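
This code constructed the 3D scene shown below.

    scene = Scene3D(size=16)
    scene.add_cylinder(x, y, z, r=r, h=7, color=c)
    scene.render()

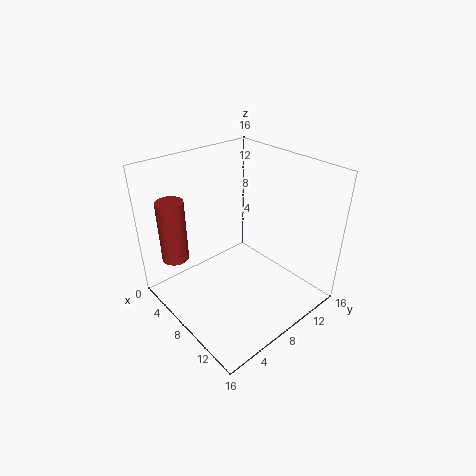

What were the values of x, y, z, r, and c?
x = 3.5; y = 2.5; z = 5.5; r = 1.5; c = 'brown'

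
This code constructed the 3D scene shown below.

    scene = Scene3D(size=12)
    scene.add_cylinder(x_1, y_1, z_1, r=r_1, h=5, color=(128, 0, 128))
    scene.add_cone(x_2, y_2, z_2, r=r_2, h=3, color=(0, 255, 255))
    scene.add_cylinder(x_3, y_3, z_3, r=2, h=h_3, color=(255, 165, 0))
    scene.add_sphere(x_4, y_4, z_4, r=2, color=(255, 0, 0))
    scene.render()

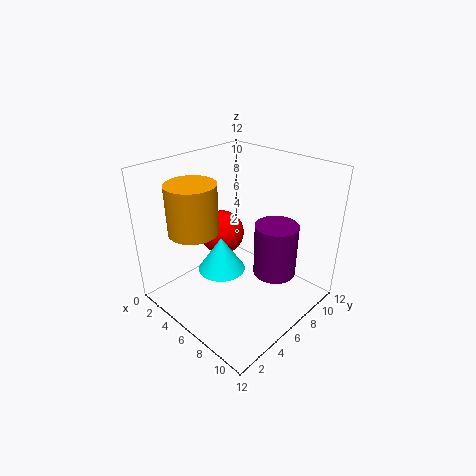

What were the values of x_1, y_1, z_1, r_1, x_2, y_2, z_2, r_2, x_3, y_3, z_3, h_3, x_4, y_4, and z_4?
x_1 = 7; y_1 = 10; z_1 = 1; r_1 = 2; x_2 = 5; y_2 = 5; z_2 = 3; r_2 = 2; x_3 = 4; y_3 = 3; z_3 = 7; h_3 = 4; x_4 = 3; y_4 = 7; z_4 = 5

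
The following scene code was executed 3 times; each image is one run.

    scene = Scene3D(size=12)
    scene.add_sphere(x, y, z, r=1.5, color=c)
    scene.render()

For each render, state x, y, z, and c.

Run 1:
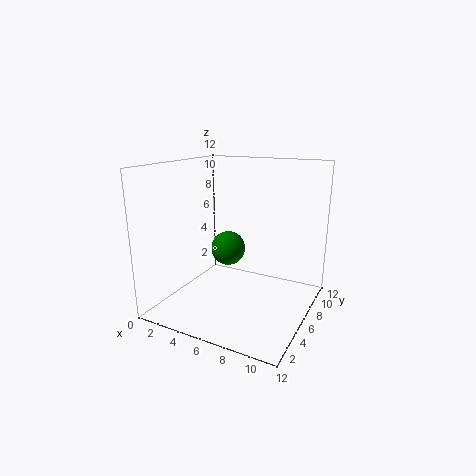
x = 4.5, y = 7, z = 4.5, c = 'green'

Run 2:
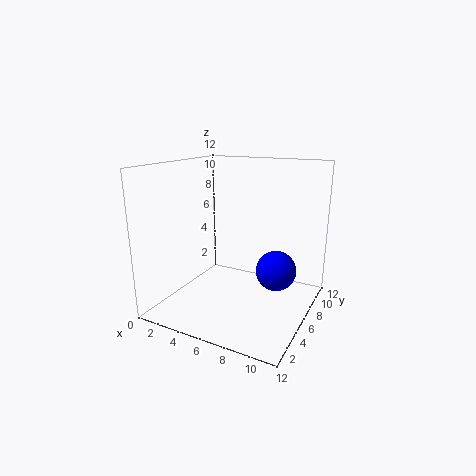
x = 10, y = 4.5, z = 4.5, c = 'blue'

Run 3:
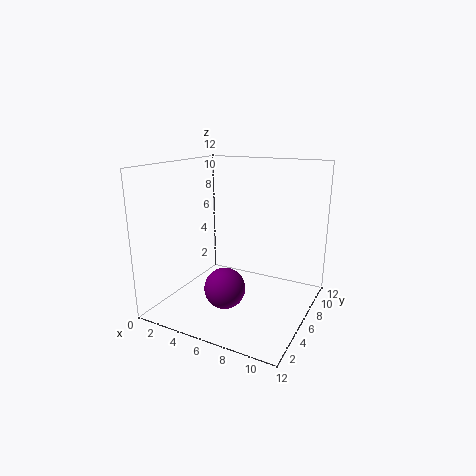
x = 7, y = 2, z = 3.5, c = 'purple'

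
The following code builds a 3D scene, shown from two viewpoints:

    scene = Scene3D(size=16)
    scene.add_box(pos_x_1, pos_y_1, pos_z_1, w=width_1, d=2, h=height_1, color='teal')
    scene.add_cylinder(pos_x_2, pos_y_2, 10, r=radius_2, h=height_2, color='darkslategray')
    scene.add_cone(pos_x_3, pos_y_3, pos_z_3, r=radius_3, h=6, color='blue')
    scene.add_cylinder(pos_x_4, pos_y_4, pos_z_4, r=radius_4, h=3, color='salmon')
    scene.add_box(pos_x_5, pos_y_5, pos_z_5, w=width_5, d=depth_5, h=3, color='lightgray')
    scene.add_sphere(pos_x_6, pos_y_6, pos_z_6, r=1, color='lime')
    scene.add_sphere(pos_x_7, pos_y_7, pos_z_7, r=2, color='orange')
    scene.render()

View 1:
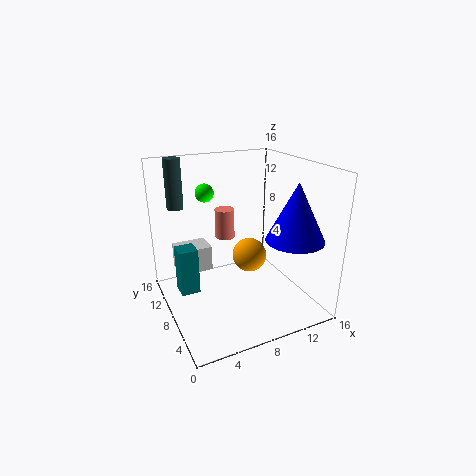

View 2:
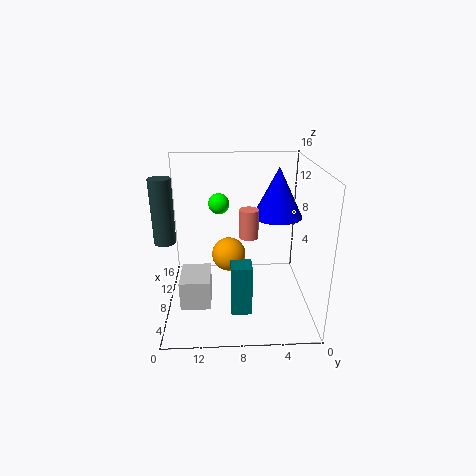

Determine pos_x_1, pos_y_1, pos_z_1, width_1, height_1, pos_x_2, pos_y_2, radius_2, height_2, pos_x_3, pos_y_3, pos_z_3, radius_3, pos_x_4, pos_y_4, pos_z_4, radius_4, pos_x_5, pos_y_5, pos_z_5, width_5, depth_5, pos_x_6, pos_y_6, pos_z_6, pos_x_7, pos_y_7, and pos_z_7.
pos_x_1 = 1, pos_y_1 = 7, pos_z_1 = 3, width_1 = 2, height_1 = 5, pos_x_2 = 3, pos_y_2 = 15, radius_2 = 1, height_2 = 6, pos_x_3 = 12, pos_y_3 = 3, pos_z_3 = 9, radius_3 = 3, pos_x_4 = 6, pos_y_4 = 7, pos_z_4 = 9, radius_4 = 1, pos_x_5 = 2, pos_y_5 = 11, pos_z_5 = 3, width_5 = 4, depth_5 = 3, pos_x_6 = 5, pos_y_6 = 10, pos_z_6 = 13, pos_x_7 = 10, pos_y_7 = 9, pos_z_7 = 5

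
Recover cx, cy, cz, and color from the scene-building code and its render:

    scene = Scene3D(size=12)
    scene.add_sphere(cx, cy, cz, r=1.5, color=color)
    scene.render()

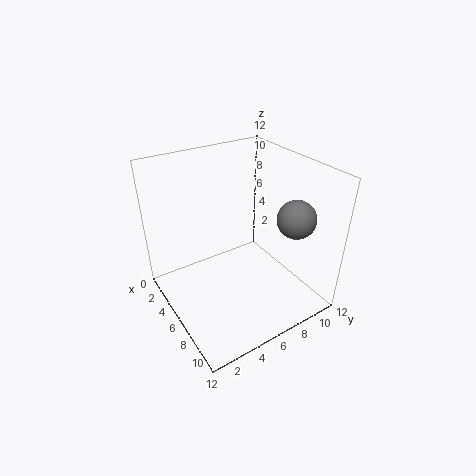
cx = 9.5; cy = 9; cz = 8.5; color = 'gray'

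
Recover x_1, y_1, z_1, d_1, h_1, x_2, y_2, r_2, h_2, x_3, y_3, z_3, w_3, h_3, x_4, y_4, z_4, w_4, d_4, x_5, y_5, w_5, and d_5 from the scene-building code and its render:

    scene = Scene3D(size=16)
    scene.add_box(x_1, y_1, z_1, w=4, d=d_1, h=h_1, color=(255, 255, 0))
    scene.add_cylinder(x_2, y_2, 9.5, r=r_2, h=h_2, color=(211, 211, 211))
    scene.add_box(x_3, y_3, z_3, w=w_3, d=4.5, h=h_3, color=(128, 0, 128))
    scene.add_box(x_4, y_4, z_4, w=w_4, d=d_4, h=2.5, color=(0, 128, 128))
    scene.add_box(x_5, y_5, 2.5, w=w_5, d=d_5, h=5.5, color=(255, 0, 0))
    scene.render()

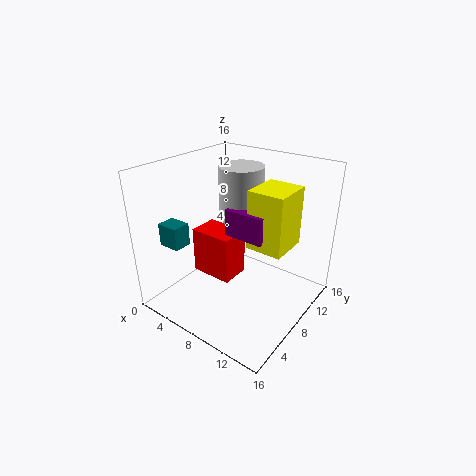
x_1 = 9.5
y_1 = 7.5
z_1 = 7.5
d_1 = 4.5
h_1 = 6.5
x_2 = 7
y_2 = 10
r_2 = 2.5
h_2 = 6
x_3 = 7
y_3 = 7
z_3 = 8.5
w_3 = 4.5
h_3 = 3
x_4 = 1.5
y_4 = 2.5
z_4 = 7.5
w_4 = 2.5
d_4 = 2
x_5 = 2.5
y_5 = 6.5
w_5 = 5
d_5 = 3.5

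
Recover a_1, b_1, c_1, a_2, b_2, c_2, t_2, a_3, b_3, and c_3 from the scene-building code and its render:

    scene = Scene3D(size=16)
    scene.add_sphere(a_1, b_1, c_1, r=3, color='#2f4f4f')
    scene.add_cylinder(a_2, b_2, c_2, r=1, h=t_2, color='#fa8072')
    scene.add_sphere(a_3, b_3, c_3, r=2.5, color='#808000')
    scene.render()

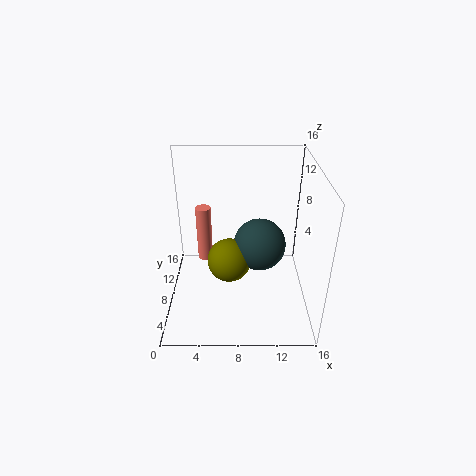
a_1 = 10.5; b_1 = 9; c_1 = 6.5; a_2 = 3.5; b_2 = 14.5; c_2 = 1; t_2 = 7.5; a_3 = 7; b_3 = 8; c_3 = 5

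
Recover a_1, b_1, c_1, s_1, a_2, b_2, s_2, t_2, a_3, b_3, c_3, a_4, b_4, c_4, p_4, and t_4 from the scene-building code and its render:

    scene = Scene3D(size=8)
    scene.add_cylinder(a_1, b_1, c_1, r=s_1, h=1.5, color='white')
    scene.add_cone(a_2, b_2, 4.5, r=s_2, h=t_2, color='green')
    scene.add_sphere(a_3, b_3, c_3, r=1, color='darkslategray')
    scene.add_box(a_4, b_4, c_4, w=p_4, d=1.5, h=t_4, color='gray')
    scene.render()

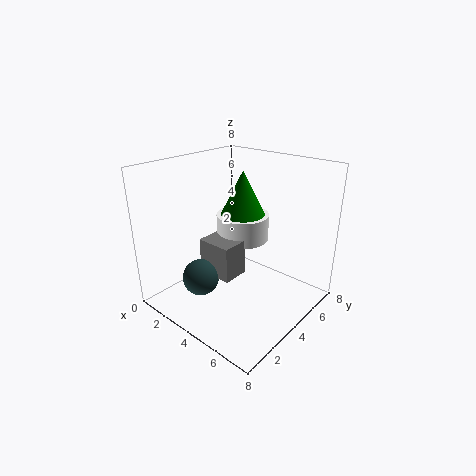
a_1 = 3.5
b_1 = 5
c_1 = 3.5
s_1 = 1.5
a_2 = 3.5
b_2 = 5
s_2 = 1.5
t_2 = 3
a_3 = 3
b_3 = 2
c_3 = 2
a_4 = 2.5
b_4 = 2.5
c_4 = 2
p_4 = 2
t_4 = 2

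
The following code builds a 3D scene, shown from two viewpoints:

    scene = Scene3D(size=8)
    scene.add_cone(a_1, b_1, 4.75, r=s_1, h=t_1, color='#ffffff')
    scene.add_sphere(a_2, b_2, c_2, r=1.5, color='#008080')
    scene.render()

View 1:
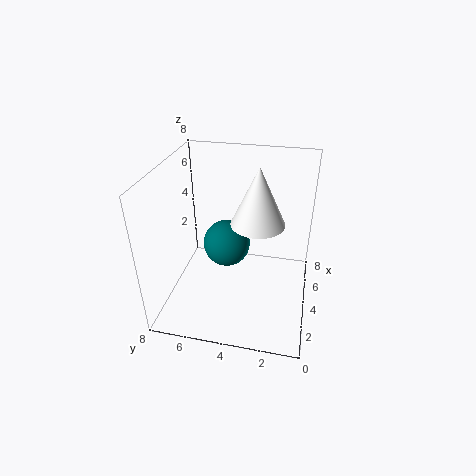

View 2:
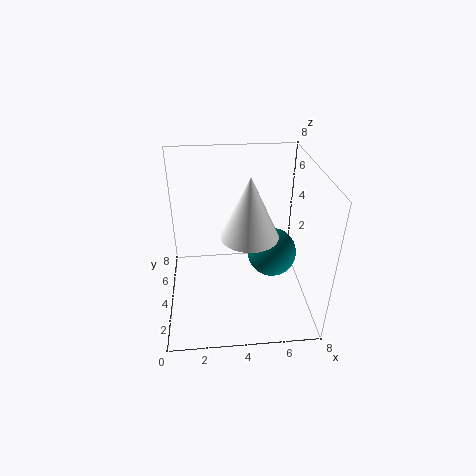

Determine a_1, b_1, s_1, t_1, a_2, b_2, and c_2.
a_1 = 4.5; b_1 = 3; s_1 = 1.5; t_1 = 3.25; a_2 = 6.25; b_2 = 5.25; c_2 = 2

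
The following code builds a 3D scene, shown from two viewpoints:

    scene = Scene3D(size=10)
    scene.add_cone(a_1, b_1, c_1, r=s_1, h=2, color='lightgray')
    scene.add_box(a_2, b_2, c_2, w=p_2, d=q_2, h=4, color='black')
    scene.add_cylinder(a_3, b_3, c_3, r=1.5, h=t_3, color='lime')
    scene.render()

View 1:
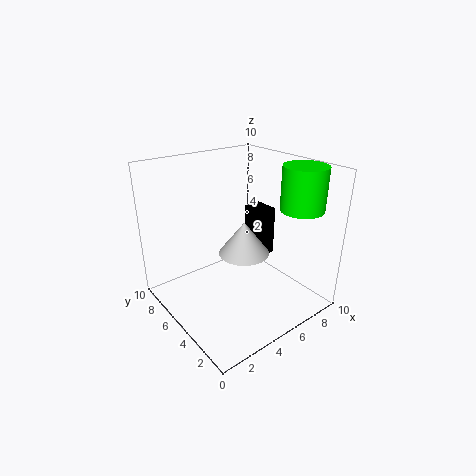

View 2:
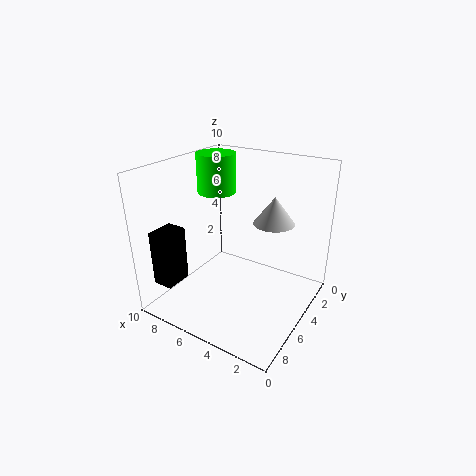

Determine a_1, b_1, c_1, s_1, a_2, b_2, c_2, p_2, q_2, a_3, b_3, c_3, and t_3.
a_1 = 3.5, b_1 = 2.5, c_1 = 5.5, s_1 = 1.5, a_2 = 8.5, b_2 = 6.5, c_2 = 1.5, p_2 = 1.5, q_2 = 2, a_3 = 8.5, b_3 = 2.5, c_3 = 7, t_3 = 3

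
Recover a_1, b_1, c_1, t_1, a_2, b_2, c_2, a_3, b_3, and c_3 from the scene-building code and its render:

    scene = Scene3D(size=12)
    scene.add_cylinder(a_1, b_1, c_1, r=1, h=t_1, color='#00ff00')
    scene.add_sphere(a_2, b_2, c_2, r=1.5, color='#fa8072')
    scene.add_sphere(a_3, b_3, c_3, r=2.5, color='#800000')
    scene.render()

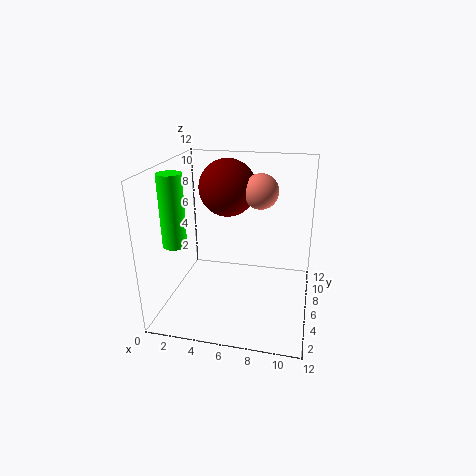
a_1 = 1; b_1 = 4.5; c_1 = 5.5; t_1 = 6; a_2 = 7.5; b_2 = 8; c_2 = 9.5; a_3 = 4.5; b_3 = 8.5; c_3 = 9.5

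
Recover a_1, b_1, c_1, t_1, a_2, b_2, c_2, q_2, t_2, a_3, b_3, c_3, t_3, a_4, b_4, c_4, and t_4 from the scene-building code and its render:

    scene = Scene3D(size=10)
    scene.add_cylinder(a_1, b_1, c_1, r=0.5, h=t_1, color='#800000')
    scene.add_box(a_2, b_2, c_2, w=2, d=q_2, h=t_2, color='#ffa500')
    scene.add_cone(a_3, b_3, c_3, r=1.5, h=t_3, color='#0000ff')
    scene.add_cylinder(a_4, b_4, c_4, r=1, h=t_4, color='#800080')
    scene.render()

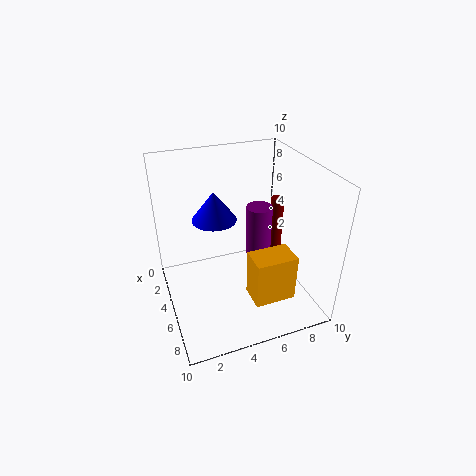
a_1 = 3
b_1 = 9
c_1 = 2
t_1 = 4.5
a_2 = 5.5
b_2 = 5.5
c_2 = 0.5
q_2 = 3
t_2 = 3.5
a_3 = 4.5
b_3 = 3.5
c_3 = 6.5
t_3 = 2
a_4 = 3
b_4 = 7.5
c_4 = 2
t_4 = 4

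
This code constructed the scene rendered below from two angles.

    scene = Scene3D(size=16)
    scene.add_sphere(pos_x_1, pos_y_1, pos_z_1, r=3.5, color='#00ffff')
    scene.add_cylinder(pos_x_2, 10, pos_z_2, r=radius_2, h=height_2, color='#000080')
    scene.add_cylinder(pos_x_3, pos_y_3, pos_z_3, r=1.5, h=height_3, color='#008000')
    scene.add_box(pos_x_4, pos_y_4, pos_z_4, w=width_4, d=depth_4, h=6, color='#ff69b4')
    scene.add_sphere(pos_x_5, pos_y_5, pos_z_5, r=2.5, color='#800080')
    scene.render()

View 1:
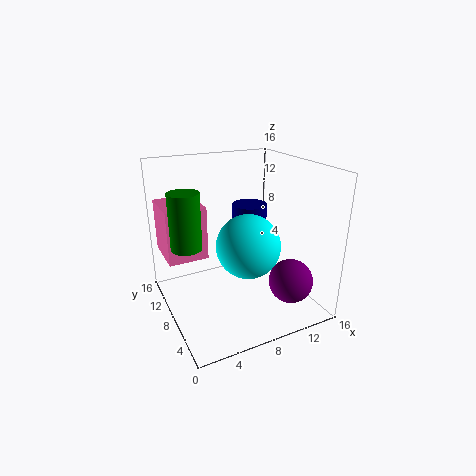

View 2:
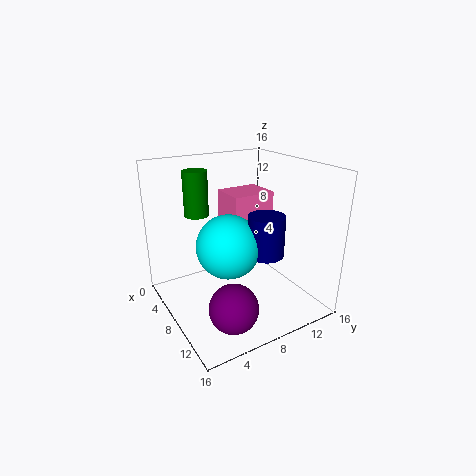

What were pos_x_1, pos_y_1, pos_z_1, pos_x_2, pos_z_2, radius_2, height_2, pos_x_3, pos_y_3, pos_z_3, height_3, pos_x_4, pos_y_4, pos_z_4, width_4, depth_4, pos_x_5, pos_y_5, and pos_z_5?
pos_x_1 = 8.5
pos_y_1 = 6.5
pos_z_1 = 7.5
pos_x_2 = 10.5
pos_z_2 = 6.5
radius_2 = 2
height_2 = 4.5
pos_x_3 = 1.5
pos_y_3 = 6
pos_z_3 = 9
height_3 = 5.5
pos_x_4 = 0.5
pos_y_4 = 9.5
pos_z_4 = 5.5
width_4 = 4.5
depth_4 = 5.5
pos_x_5 = 13
pos_y_5 = 4.5
pos_z_5 = 3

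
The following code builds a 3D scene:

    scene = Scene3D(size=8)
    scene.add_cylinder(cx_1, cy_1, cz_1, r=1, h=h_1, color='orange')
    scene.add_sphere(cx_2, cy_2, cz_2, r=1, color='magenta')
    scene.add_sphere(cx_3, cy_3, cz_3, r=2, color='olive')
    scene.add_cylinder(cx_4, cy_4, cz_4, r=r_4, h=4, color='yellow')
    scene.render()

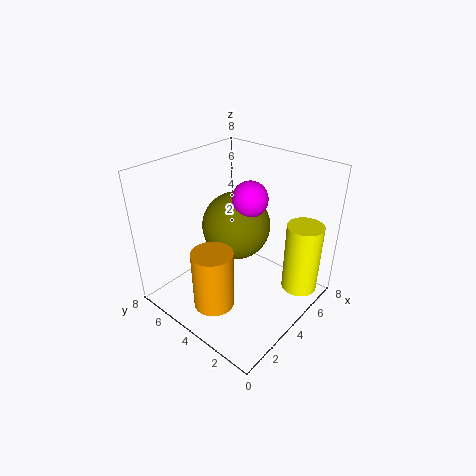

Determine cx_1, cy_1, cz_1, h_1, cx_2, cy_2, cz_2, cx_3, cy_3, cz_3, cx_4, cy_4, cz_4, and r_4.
cx_1 = 1, cy_1 = 3, cz_1 = 2, h_1 = 3, cx_2 = 5, cy_2 = 4, cz_2 = 6, cx_3 = 5, cy_3 = 5, cz_3 = 4, cx_4 = 6, cy_4 = 1, cz_4 = 1, r_4 = 1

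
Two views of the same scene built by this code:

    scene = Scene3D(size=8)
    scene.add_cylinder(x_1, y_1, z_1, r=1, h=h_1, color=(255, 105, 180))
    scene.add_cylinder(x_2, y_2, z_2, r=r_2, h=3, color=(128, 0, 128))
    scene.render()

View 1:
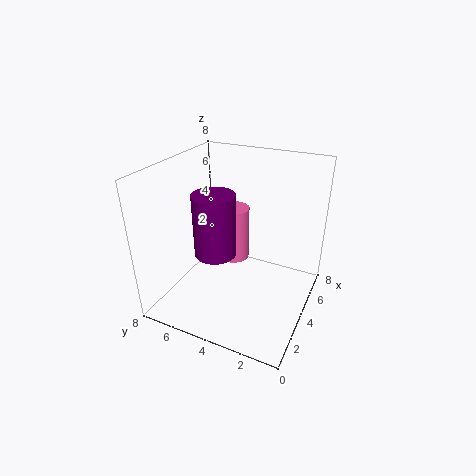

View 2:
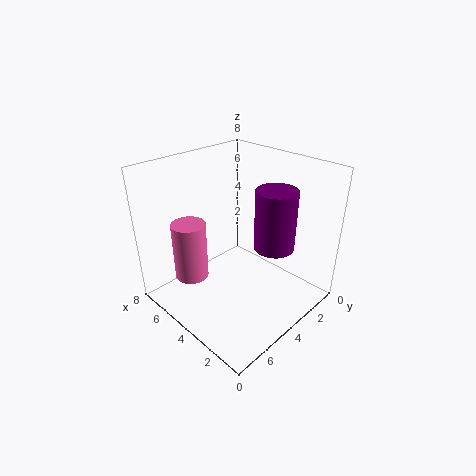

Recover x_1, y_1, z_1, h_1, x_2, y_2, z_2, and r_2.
x_1 = 6.5, y_1 = 5.5, z_1 = 1, h_1 = 3.5, x_2 = 1.5, y_2 = 4, z_2 = 4.5, r_2 = 1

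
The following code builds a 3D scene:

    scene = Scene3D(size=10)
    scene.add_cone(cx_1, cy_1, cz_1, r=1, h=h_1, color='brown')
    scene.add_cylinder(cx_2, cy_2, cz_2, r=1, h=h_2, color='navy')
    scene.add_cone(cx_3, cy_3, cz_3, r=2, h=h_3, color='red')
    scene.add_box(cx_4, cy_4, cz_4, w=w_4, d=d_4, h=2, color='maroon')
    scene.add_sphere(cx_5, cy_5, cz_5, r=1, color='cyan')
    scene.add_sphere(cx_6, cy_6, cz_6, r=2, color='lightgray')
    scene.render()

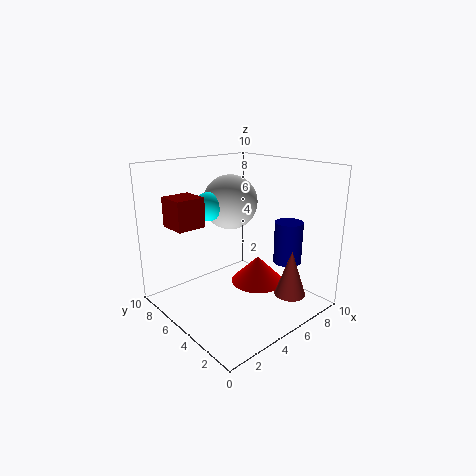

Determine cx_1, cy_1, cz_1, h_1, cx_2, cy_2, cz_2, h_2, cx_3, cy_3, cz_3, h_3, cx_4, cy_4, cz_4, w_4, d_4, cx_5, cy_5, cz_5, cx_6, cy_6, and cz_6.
cx_1 = 6
cy_1 = 1
cz_1 = 2
h_1 = 3
cx_2 = 8
cy_2 = 3
cz_2 = 3
h_2 = 3
cx_3 = 7
cy_3 = 5
cz_3 = 1
h_3 = 2
cx_4 = 1
cy_4 = 6
cz_4 = 6
w_4 = 2
d_4 = 2
cx_5 = 4
cy_5 = 7
cz_5 = 7
cx_6 = 6
cy_6 = 7
cz_6 = 7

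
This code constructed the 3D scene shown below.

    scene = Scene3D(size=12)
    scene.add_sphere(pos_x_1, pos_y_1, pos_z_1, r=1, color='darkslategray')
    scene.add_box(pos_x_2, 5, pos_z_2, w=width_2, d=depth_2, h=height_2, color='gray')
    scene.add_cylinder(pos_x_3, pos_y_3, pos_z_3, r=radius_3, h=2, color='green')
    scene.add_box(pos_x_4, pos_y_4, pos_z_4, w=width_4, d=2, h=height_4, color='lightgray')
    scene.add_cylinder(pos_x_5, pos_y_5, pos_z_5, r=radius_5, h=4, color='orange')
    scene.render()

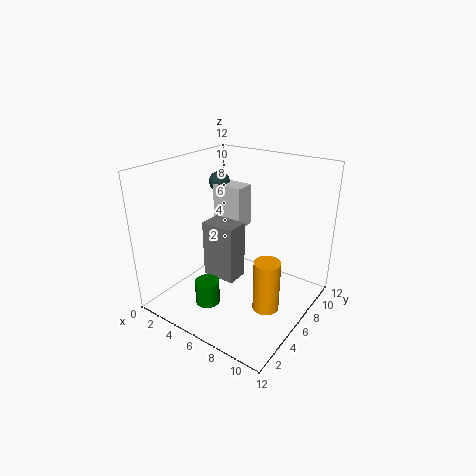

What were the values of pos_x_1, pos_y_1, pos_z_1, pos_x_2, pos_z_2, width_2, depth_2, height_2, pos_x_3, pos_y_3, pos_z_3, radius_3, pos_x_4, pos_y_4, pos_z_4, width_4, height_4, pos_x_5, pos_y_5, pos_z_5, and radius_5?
pos_x_1 = 1; pos_y_1 = 10; pos_z_1 = 9; pos_x_2 = 3; pos_z_2 = 2; width_2 = 3; depth_2 = 2; height_2 = 5; pos_x_3 = 5; pos_y_3 = 3; pos_z_3 = 1; radius_3 = 1; pos_x_4 = 1; pos_y_4 = 9; pos_z_4 = 5; width_4 = 3; height_4 = 4; pos_x_5 = 10; pos_y_5 = 4; pos_z_5 = 2; radius_5 = 1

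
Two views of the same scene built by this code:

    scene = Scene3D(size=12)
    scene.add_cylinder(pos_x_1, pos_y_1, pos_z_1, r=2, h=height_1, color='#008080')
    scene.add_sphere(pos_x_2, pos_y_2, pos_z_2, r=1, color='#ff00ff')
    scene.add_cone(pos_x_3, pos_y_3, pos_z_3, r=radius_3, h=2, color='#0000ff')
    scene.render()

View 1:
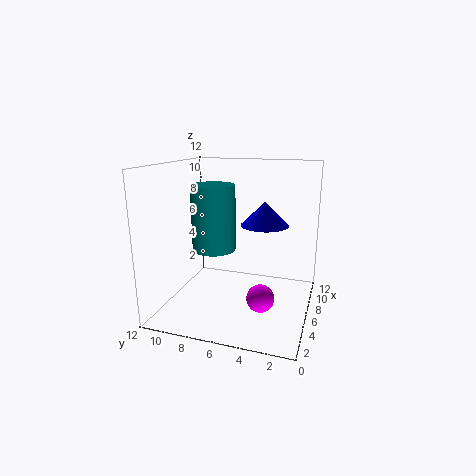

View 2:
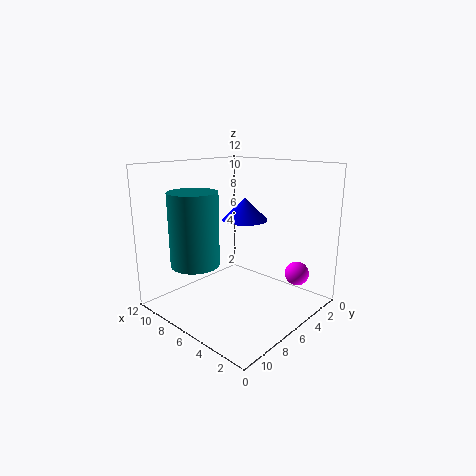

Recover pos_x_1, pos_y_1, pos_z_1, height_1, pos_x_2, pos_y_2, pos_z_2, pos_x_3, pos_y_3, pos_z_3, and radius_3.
pos_x_1 = 8
pos_y_1 = 9
pos_z_1 = 4
height_1 = 6
pos_x_2 = 2
pos_y_2 = 3
pos_z_2 = 3
pos_x_3 = 7
pos_y_3 = 4
pos_z_3 = 7
radius_3 = 2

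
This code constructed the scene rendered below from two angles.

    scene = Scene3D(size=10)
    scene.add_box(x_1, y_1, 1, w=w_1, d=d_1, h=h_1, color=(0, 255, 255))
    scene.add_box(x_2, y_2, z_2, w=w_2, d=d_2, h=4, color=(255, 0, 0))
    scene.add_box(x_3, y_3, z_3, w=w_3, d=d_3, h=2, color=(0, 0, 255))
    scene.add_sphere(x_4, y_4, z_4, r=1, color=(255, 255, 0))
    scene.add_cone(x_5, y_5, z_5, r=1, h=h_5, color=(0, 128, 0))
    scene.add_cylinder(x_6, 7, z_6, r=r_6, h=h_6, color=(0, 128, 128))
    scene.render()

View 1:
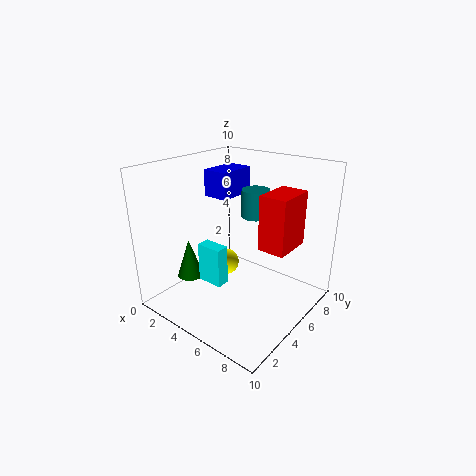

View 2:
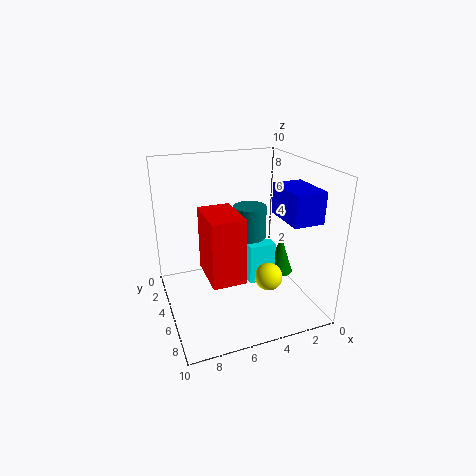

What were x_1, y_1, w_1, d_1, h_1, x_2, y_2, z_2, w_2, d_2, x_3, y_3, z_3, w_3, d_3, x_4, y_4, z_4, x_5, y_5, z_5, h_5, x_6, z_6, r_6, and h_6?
x_1 = 2, y_1 = 4, w_1 = 2, d_1 = 1, h_1 = 3, x_2 = 6, y_2 = 6, z_2 = 4, w_2 = 2, d_2 = 3, x_3 = 1, y_3 = 6, z_3 = 7, w_3 = 2, d_3 = 3, x_4 = 3, y_4 = 6, z_4 = 2, x_5 = 1, y_5 = 4, z_5 = 1, h_5 = 3, x_6 = 5, z_6 = 6, r_6 = 1, h_6 = 2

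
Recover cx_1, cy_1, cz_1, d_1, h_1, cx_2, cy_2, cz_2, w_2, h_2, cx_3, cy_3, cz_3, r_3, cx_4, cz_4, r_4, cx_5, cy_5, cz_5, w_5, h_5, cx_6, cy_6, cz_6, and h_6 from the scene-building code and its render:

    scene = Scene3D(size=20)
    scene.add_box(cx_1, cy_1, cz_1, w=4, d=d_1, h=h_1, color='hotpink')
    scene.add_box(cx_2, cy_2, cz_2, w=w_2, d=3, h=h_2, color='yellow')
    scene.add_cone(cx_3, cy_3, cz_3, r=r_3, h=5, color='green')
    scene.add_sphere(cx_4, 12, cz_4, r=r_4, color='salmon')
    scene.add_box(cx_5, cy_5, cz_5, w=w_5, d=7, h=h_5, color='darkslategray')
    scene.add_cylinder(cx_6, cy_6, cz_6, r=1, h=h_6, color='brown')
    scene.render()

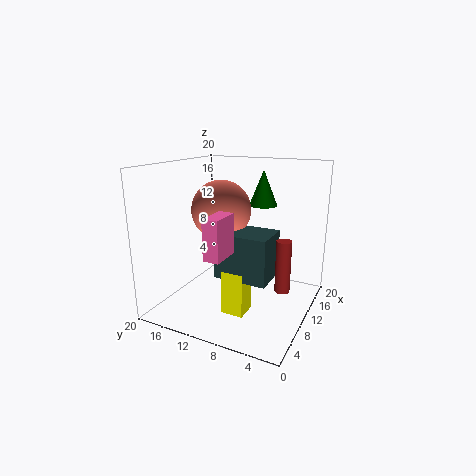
cx_1 = 1
cy_1 = 8
cz_1 = 10
d_1 = 2
h_1 = 5
cx_2 = 5
cy_2 = 7
cz_2 = 1
w_2 = 3
h_2 = 6
cx_3 = 14
cy_3 = 8
cz_3 = 14
r_3 = 2
cx_4 = 9
cz_4 = 14
r_4 = 4
cx_5 = 5
cy_5 = 4
cz_5 = 6
w_5 = 5
h_5 = 6
cx_6 = 9
cy_6 = 3
cz_6 = 4
h_6 = 7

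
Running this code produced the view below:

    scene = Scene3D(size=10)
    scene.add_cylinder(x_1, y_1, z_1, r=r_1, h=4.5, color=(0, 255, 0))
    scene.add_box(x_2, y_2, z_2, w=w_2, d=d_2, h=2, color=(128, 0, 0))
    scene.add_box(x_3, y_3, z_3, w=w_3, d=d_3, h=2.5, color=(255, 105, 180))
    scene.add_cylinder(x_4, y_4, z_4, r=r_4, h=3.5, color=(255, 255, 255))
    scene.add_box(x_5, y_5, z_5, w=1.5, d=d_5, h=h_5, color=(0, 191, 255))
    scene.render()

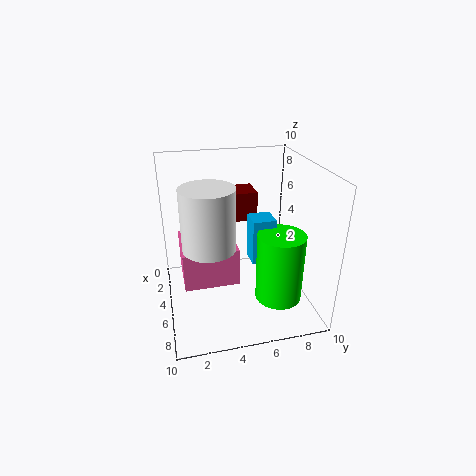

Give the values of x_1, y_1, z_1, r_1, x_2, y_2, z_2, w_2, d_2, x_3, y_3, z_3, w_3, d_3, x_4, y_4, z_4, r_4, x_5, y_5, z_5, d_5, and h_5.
x_1 = 8
y_1 = 7
z_1 = 2
r_1 = 1.5
x_2 = 2.5
y_2 = 4
z_2 = 6
w_2 = 2
d_2 = 2.5
x_3 = 4
y_3 = 1
z_3 = 3
w_3 = 3.5
d_3 = 3.5
x_4 = 8.5
y_4 = 2.5
z_4 = 6.5
r_4 = 1.5
x_5 = 5.5
y_5 = 5.5
z_5 = 4
d_5 = 1.5
h_5 = 3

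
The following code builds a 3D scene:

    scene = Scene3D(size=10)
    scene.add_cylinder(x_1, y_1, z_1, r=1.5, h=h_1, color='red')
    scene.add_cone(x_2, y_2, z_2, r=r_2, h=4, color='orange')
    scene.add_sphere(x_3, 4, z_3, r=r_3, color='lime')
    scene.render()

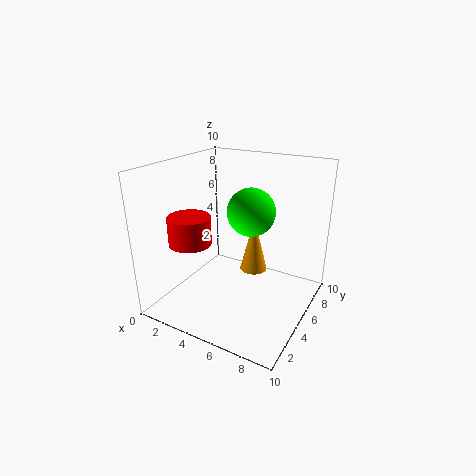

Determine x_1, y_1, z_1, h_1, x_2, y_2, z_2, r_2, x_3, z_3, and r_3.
x_1 = 2
y_1 = 3.5
z_1 = 4.5
h_1 = 2
x_2 = 5.5
y_2 = 6.5
z_2 = 2
r_2 = 1
x_3 = 6.5
z_3 = 7.5
r_3 = 1.5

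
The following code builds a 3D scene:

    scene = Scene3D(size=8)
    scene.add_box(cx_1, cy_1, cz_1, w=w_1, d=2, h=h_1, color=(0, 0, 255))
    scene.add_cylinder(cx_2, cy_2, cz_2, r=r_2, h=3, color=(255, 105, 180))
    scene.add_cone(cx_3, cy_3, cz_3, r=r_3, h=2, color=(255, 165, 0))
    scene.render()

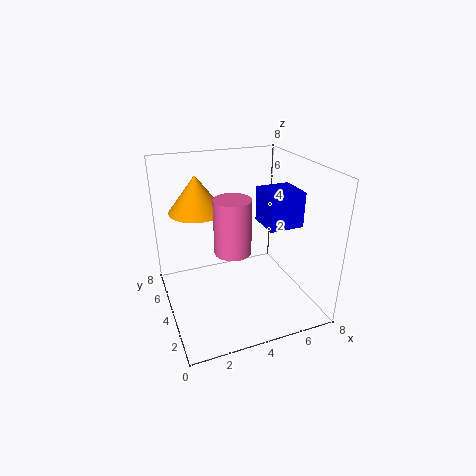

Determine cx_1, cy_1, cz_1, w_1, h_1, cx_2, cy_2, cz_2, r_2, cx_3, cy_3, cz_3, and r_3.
cx_1 = 5.5, cy_1 = 3, cz_1 = 4.5, w_1 = 2, h_1 = 2, cx_2 = 3.5, cy_2 = 3.5, cz_2 = 3.5, r_2 = 1, cx_3 = 2, cy_3 = 5, cz_3 = 5.5, r_3 = 1.5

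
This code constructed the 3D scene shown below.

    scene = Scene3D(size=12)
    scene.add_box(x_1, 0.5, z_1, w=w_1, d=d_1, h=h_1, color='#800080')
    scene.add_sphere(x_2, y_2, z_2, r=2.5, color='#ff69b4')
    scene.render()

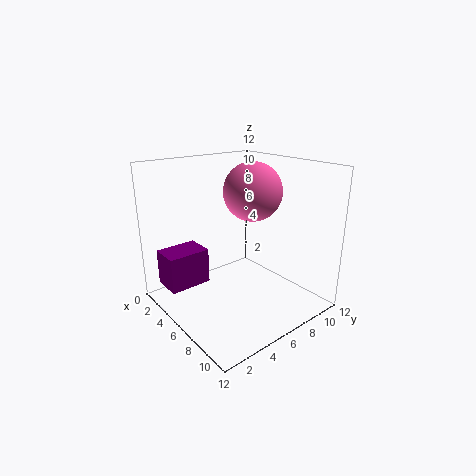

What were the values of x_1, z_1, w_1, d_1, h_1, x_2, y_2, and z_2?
x_1 = 2
z_1 = 2
w_1 = 2.5
d_1 = 3.5
h_1 = 3
x_2 = 5.5
y_2 = 8
z_2 = 9.5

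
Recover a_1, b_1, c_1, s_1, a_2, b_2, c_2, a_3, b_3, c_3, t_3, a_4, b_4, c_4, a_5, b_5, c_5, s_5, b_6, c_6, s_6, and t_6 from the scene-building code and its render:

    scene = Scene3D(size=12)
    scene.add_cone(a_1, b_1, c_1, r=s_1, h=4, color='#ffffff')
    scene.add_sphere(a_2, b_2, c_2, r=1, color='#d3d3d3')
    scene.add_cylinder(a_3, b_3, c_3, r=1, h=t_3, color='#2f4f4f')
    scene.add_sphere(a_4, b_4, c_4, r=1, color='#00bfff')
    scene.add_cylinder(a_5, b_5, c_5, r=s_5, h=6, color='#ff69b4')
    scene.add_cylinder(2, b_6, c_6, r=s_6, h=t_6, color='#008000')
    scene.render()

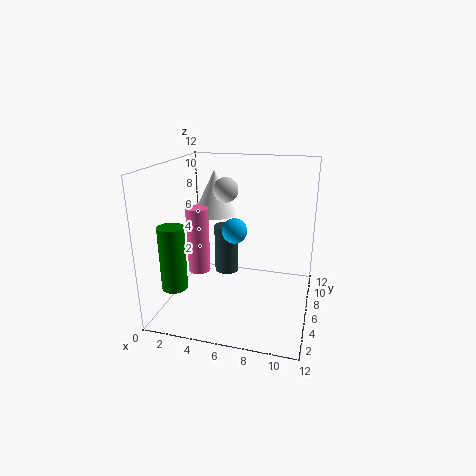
a_1 = 3, b_1 = 9, c_1 = 7, s_1 = 2, a_2 = 5, b_2 = 6, c_2 = 10, a_3 = 5, b_3 = 6, c_3 = 3, t_3 = 4, a_4 = 6, b_4 = 5, c_4 = 7, a_5 = 2, b_5 = 7, c_5 = 2, s_5 = 1, b_6 = 2, c_6 = 3, s_6 = 1, t_6 = 5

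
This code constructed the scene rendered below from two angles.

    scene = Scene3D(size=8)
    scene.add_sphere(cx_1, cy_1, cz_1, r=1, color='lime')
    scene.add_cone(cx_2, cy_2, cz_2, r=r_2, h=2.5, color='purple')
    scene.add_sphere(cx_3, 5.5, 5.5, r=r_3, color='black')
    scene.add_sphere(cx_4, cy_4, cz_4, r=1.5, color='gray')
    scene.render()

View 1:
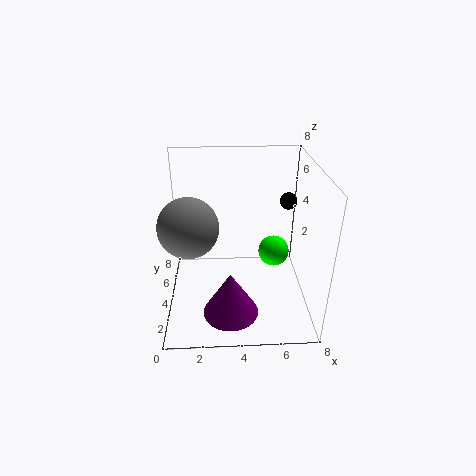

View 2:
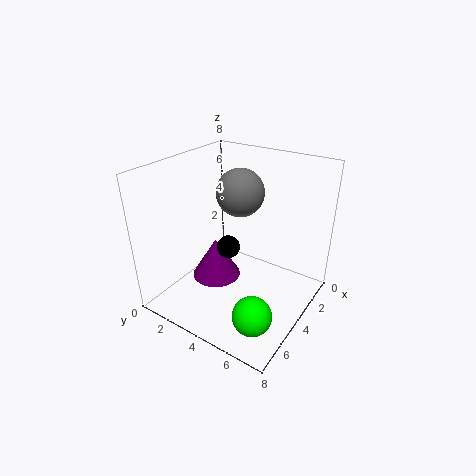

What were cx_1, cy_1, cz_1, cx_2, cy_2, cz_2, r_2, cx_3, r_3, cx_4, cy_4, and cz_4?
cx_1 = 6.5; cy_1 = 6.5; cz_1 = 1.5; cx_2 = 3.5; cy_2 = 2; cz_2 = 0.5; r_2 = 1.5; cx_3 = 7; r_3 = 0.5; cx_4 = 1.5; cy_4 = 2.5; cz_4 = 5.5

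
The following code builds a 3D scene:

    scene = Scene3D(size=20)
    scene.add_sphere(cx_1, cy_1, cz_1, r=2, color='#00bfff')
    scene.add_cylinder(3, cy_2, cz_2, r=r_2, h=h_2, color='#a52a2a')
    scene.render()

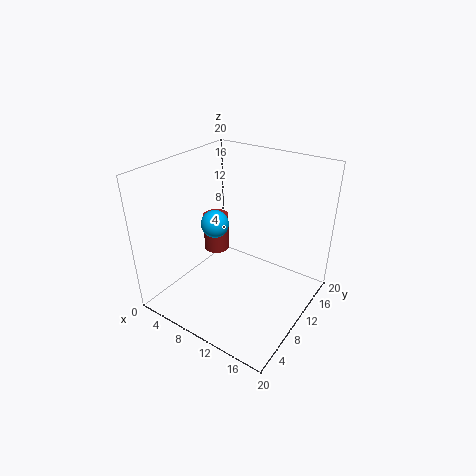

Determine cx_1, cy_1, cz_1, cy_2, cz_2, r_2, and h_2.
cx_1 = 6, cy_1 = 10, cz_1 = 11, cy_2 = 14, cz_2 = 4, r_2 = 2, h_2 = 6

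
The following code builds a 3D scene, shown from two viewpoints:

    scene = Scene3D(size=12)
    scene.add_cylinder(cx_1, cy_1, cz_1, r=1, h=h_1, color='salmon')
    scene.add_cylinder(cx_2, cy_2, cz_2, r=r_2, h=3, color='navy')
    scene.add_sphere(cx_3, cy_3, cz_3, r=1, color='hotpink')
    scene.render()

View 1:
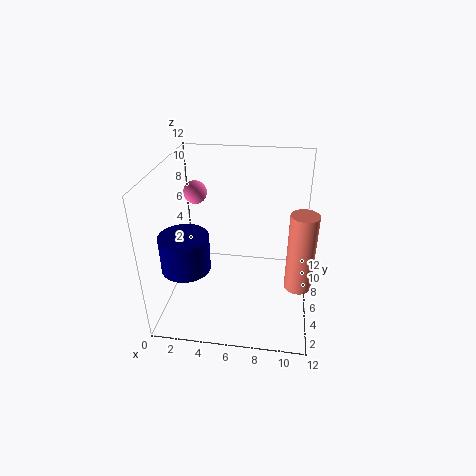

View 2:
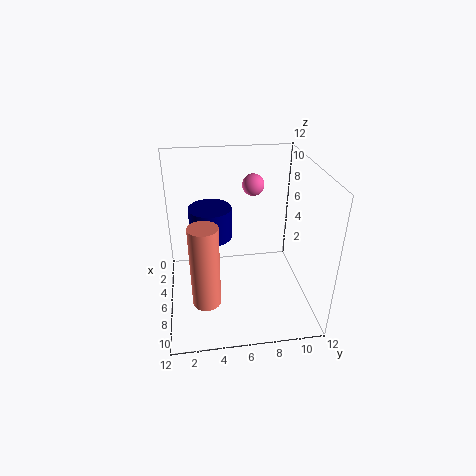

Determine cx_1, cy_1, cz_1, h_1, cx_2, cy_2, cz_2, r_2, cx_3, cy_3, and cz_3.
cx_1 = 11
cy_1 = 3
cz_1 = 4
h_1 = 6
cx_2 = 2
cy_2 = 4
cz_2 = 4
r_2 = 2
cx_3 = 2
cy_3 = 8
cz_3 = 9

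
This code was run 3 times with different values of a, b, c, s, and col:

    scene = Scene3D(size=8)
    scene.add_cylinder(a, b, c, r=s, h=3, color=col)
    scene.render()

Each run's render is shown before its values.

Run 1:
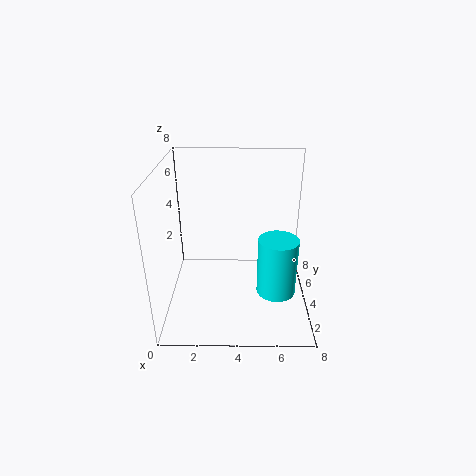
a = 6
b = 2
c = 2
s = 1
col = 'cyan'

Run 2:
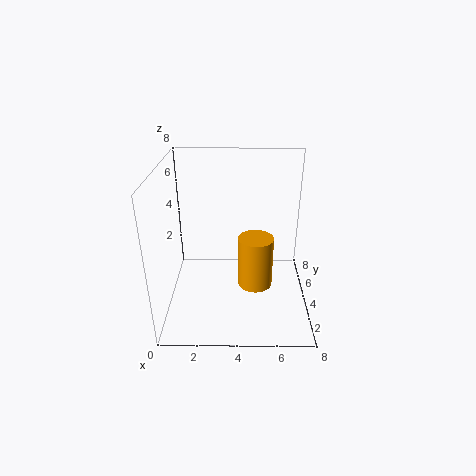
a = 5
b = 4
c = 1
s = 1
col = 'orange'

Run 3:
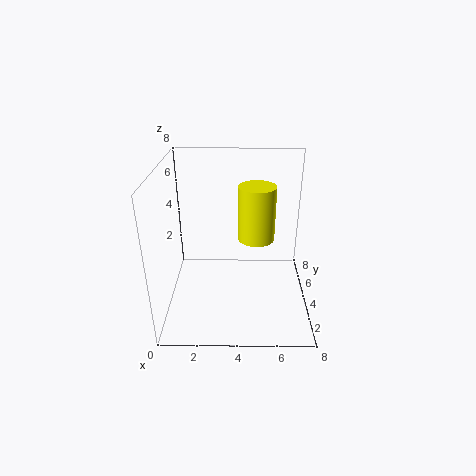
a = 5
b = 4
c = 4
s = 1
col = 'yellow'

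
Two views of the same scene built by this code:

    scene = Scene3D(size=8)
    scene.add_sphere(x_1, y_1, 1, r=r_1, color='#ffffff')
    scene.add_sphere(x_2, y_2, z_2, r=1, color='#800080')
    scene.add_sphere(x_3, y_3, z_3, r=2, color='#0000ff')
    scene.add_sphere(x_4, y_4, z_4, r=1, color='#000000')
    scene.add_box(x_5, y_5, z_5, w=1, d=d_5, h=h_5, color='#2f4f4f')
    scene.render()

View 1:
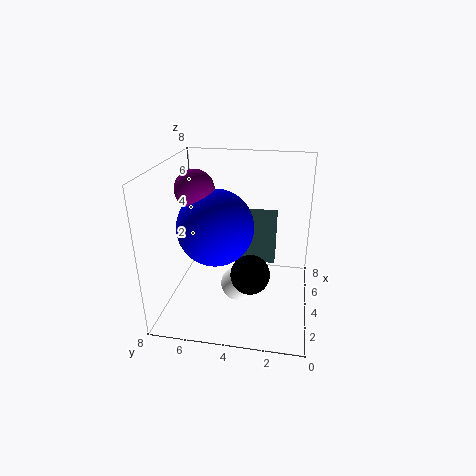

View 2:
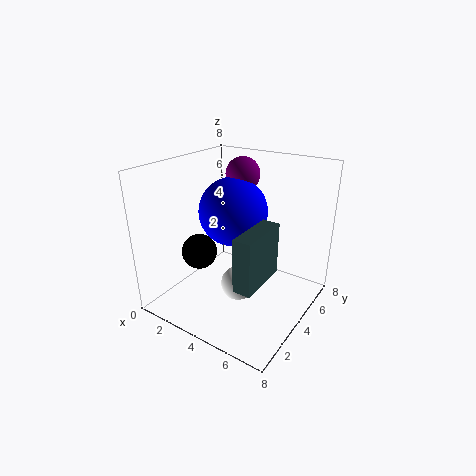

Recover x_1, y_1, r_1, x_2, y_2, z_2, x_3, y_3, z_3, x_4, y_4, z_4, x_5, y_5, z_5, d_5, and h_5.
x_1 = 4; y_1 = 4; r_1 = 1; x_2 = 3; y_2 = 6; z_2 = 7; x_3 = 3; y_3 = 5; z_3 = 5; x_4 = 2; y_4 = 3; z_4 = 3; x_5 = 5; y_5 = 2; z_5 = 2; d_5 = 3; h_5 = 3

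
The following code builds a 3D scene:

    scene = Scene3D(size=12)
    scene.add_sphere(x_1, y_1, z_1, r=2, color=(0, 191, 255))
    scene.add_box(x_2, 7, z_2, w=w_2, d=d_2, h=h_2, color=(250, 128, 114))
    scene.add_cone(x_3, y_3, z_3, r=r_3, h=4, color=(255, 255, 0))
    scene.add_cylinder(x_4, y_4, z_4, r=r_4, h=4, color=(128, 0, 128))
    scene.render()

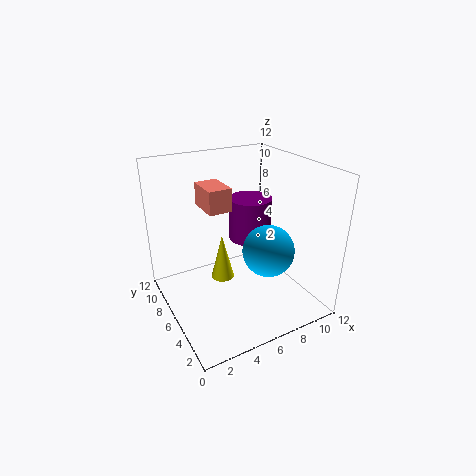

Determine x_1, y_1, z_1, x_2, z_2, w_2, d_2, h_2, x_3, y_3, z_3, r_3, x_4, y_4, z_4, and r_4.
x_1 = 7; y_1 = 3; z_1 = 6; x_2 = 4; z_2 = 8; w_2 = 2; d_2 = 3; h_2 = 2; x_3 = 5; y_3 = 7; z_3 = 2; r_3 = 1; x_4 = 9; y_4 = 9; z_4 = 4; r_4 = 2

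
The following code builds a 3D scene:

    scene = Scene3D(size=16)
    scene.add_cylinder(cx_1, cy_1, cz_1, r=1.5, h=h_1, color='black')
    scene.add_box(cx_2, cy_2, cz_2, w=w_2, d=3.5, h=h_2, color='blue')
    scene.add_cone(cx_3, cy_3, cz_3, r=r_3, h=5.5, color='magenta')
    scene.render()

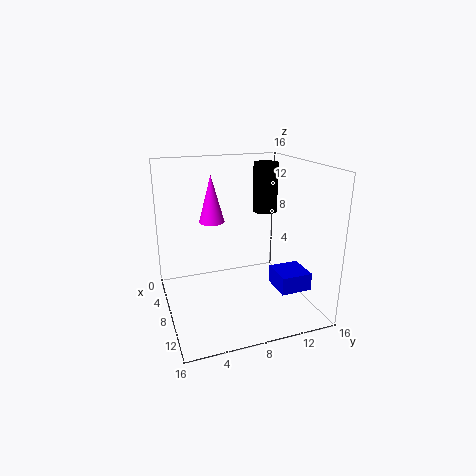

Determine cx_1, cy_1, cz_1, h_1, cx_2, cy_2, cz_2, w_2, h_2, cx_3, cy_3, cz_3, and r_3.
cx_1 = 4
cy_1 = 13
cz_1 = 9.5
h_1 = 6
cx_2 = 9
cy_2 = 11.5
cz_2 = 2.5
w_2 = 3.5
h_2 = 2
cx_3 = 4.5
cy_3 = 6
cz_3 = 9
r_3 = 1.5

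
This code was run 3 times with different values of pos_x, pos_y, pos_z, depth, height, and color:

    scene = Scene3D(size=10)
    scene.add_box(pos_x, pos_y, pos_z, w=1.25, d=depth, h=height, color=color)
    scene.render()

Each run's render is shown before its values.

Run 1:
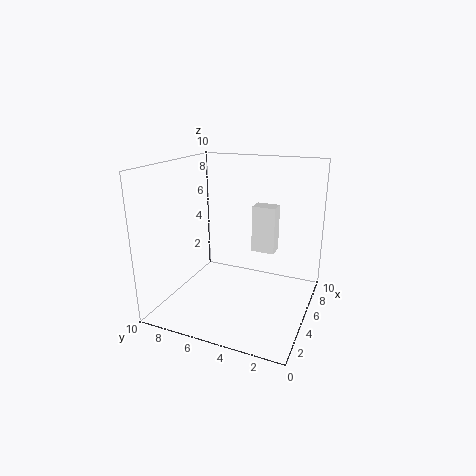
pos_x = 7
pos_y = 3
pos_z = 3.25
depth = 1.75
height = 3.5
color = 'white'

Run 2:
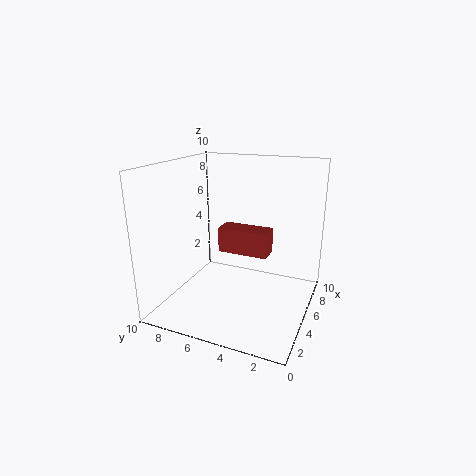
pos_x = 2
pos_y = 2
pos_z = 5.25
depth = 3
height = 1.5
color = 'brown'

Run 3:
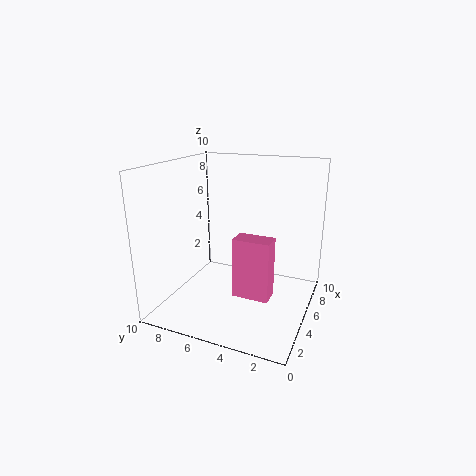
pos_x = 1.75
pos_y = 1.75
pos_z = 2.5
depth = 2.25
height = 3.75
color = 'hotpink'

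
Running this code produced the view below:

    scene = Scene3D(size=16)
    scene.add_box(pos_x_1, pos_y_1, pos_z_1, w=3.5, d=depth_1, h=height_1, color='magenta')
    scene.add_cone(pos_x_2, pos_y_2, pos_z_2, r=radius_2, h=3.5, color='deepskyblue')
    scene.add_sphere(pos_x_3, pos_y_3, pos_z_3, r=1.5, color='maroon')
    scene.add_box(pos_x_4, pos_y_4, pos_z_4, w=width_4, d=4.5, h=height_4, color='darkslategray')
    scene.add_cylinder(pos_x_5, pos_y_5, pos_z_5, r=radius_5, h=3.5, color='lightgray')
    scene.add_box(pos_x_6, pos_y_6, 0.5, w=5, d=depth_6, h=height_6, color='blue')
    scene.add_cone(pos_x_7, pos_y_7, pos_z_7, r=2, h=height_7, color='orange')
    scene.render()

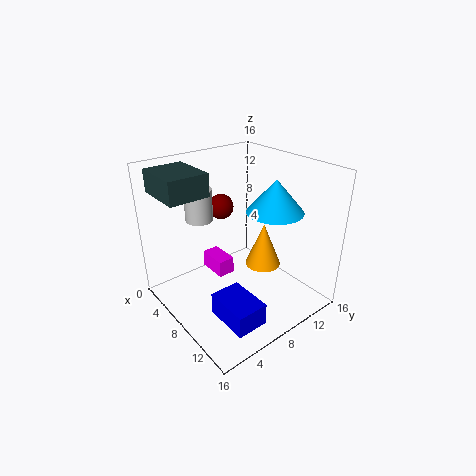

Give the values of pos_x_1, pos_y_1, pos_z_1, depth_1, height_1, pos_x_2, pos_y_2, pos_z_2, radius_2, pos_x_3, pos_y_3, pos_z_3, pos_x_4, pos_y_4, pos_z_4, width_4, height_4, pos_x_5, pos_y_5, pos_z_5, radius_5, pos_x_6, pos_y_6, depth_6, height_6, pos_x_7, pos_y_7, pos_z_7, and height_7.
pos_x_1 = 3; pos_y_1 = 6.5; pos_z_1 = 2.5; depth_1 = 2; height_1 = 2; pos_x_2 = 11; pos_y_2 = 10.5; pos_z_2 = 11.5; radius_2 = 3; pos_x_3 = 3.5; pos_y_3 = 9; pos_z_3 = 10; pos_x_4 = 1; pos_y_4 = 1; pos_z_4 = 13; width_4 = 5.5; height_4 = 2.5; pos_x_5 = 5; pos_y_5 = 5; pos_z_5 = 10; radius_5 = 1.5; pos_x_6 = 9; pos_y_6 = 3.5; depth_6 = 3.5; height_6 = 2.5; pos_x_7 = 9.5; pos_y_7 = 10.5; pos_z_7 = 4.5; height_7 = 5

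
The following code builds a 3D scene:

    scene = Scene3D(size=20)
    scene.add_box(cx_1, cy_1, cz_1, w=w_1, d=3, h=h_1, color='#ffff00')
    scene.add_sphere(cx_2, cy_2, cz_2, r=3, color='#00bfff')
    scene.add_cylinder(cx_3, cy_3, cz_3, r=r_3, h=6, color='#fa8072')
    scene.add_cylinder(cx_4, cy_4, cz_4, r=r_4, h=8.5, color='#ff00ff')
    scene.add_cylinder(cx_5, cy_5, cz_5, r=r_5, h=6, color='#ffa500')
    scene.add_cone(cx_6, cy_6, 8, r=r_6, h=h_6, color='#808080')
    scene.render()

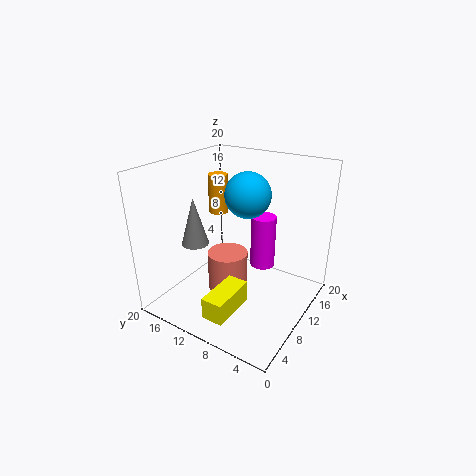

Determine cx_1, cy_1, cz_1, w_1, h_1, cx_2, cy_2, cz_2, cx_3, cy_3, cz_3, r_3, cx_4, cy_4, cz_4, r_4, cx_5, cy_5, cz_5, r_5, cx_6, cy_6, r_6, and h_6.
cx_1 = 2, cy_1 = 7.5, cz_1 = 1.5, w_1 = 6.5, h_1 = 3, cx_2 = 10, cy_2 = 8.5, cz_2 = 16.5, cx_3 = 11, cy_3 = 12.5, cz_3 = 0.5, r_3 = 3, cx_4 = 17.5, cy_4 = 10, cz_4 = 2, r_4 = 2, cx_5 = 14.5, cy_5 = 16.5, cz_5 = 11, r_5 = 1.5, cx_6 = 8.5, cy_6 = 16.5, r_6 = 2, h_6 = 7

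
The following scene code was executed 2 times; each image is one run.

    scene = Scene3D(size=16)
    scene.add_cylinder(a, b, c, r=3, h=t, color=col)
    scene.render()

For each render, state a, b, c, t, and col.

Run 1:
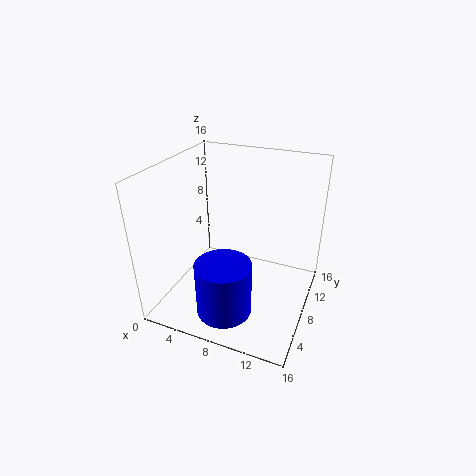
a = 8
b = 4
c = 1
t = 6
col = 'blue'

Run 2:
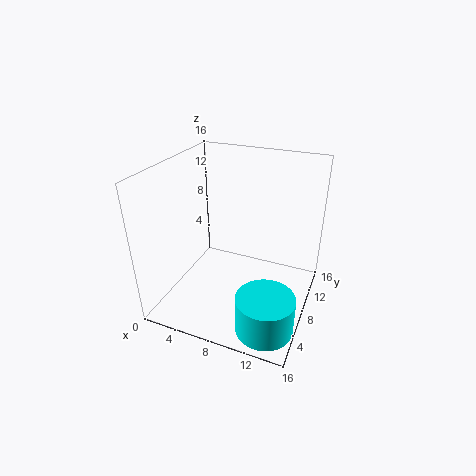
a = 13
b = 3
c = 1
t = 4
col = 'cyan'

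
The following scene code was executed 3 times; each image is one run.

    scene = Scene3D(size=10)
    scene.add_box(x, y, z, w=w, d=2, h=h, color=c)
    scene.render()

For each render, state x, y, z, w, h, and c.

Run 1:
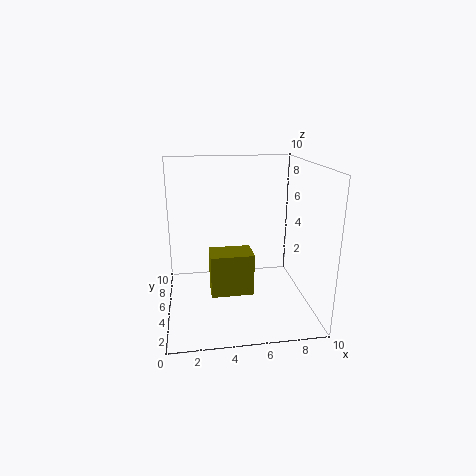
x = 3, y = 4, z = 1, w = 3, h = 3, c = 'olive'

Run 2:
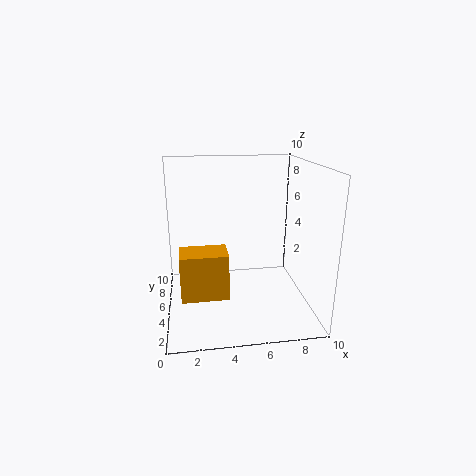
x = 1, y = 2, z = 2, w = 3, h = 3, c = 'orange'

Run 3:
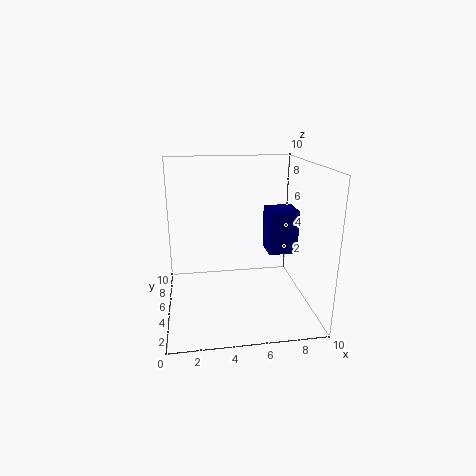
x = 7, y = 4, z = 4, w = 2, h = 3, c = 'navy'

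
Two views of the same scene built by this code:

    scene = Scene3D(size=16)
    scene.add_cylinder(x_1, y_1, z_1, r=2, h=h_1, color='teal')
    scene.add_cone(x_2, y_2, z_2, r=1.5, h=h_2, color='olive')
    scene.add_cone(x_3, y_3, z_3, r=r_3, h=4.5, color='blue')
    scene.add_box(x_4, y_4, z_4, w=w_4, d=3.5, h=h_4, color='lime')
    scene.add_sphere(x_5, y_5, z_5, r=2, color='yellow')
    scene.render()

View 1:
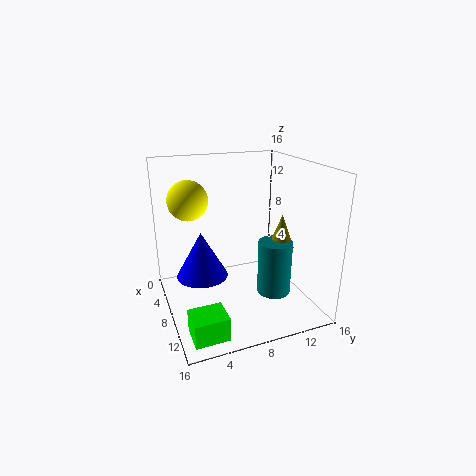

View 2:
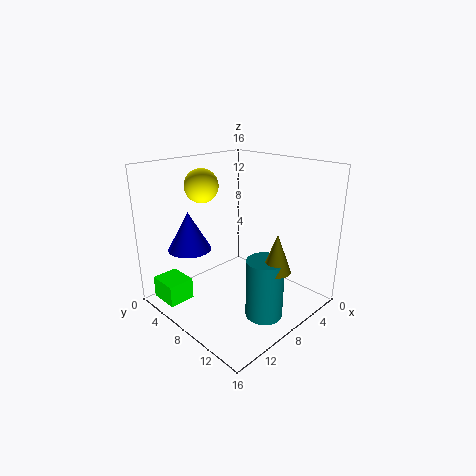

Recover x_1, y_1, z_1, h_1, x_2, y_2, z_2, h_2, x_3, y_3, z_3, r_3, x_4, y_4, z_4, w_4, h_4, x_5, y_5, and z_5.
x_1 = 8.5
y_1 = 12.5
z_1 = 0.5
h_1 = 6.5
x_2 = 8
y_2 = 13.5
z_2 = 6
h_2 = 4
x_3 = 11
y_3 = 3
z_3 = 6
r_3 = 2.5
x_4 = 12
y_4 = 1
z_4 = 0.5
w_4 = 3
h_4 = 2.5
x_5 = 8.5
y_5 = 2.5
z_5 = 13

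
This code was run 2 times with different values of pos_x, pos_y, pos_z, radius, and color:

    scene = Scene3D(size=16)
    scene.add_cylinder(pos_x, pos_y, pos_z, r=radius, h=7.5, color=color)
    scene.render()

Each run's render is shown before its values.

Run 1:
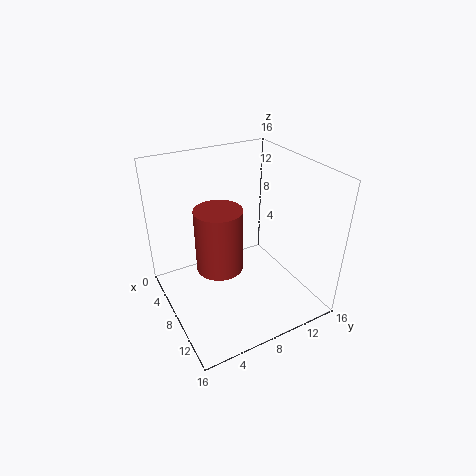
pos_x = 6.25, pos_y = 6.5, pos_z = 3.5, radius = 2.75, color = 'brown'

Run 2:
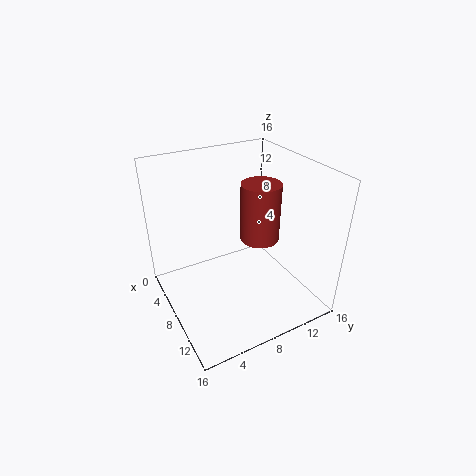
pos_x = 4.75, pos_y = 13, pos_z = 4.75, radius = 2.5, color = 'brown'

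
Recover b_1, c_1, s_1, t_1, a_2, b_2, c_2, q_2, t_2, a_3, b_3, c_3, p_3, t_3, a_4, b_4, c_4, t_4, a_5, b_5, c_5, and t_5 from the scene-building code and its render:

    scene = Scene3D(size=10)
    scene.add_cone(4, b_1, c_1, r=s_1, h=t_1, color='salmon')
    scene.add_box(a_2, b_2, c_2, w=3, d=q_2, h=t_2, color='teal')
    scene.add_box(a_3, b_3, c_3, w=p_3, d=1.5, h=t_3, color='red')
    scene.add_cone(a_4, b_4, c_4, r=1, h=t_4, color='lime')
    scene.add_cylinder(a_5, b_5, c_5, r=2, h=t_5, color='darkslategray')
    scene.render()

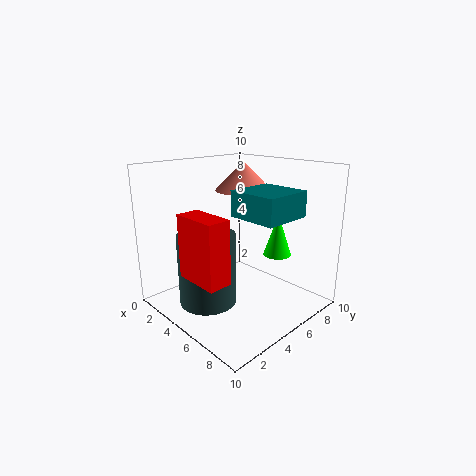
b_1 = 6.5
c_1 = 8
s_1 = 2
t_1 = 2
a_2 = 7
b_2 = 2.5
c_2 = 7.5
q_2 = 3
t_2 = 1.5
a_3 = 4.5
b_3 = 0.5
c_3 = 3.5
p_3 = 3
t_3 = 4
a_4 = 6.5
b_4 = 7.5
c_4 = 3.5
t_4 = 3
a_5 = 4
b_5 = 3
c_5 = 0.5
t_5 = 5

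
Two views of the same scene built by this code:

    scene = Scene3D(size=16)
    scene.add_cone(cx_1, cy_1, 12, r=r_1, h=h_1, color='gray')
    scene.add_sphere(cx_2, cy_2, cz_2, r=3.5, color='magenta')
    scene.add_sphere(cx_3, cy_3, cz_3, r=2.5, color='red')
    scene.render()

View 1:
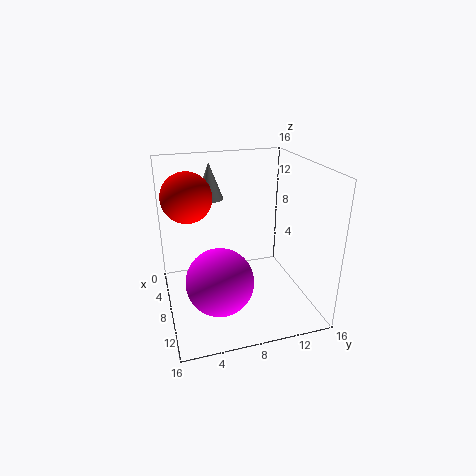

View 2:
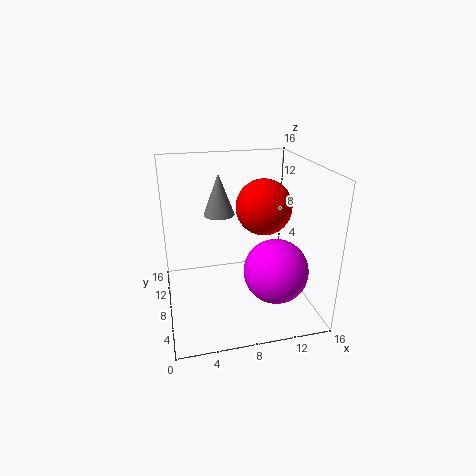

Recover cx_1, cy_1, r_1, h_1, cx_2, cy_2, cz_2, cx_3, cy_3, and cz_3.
cx_1 = 5.5
cy_1 = 5.5
r_1 = 1.5
h_1 = 4
cx_2 = 11.5
cy_2 = 5
cz_2 = 5
cx_3 = 9
cy_3 = 2.5
cz_3 = 13.5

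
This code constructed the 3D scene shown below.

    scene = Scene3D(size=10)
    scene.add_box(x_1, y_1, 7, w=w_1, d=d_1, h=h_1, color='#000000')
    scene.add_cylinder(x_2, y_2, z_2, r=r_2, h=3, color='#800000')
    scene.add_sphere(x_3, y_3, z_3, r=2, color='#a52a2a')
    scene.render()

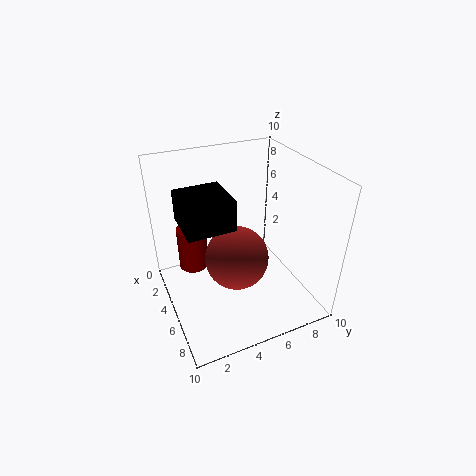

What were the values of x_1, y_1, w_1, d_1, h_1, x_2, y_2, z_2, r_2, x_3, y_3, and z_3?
x_1 = 4; y_1 = 1; w_1 = 3; d_1 = 3; h_1 = 2; x_2 = 4; y_2 = 2; z_2 = 3; r_2 = 1; x_3 = 7; y_3 = 4; z_3 = 5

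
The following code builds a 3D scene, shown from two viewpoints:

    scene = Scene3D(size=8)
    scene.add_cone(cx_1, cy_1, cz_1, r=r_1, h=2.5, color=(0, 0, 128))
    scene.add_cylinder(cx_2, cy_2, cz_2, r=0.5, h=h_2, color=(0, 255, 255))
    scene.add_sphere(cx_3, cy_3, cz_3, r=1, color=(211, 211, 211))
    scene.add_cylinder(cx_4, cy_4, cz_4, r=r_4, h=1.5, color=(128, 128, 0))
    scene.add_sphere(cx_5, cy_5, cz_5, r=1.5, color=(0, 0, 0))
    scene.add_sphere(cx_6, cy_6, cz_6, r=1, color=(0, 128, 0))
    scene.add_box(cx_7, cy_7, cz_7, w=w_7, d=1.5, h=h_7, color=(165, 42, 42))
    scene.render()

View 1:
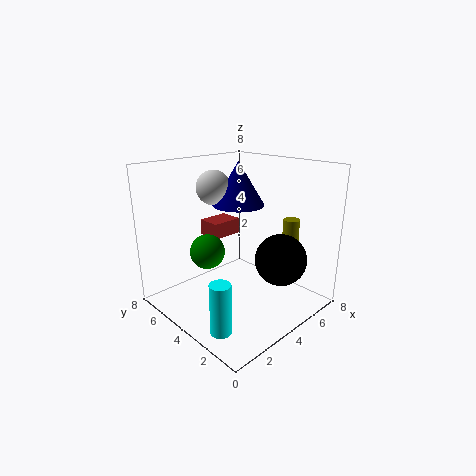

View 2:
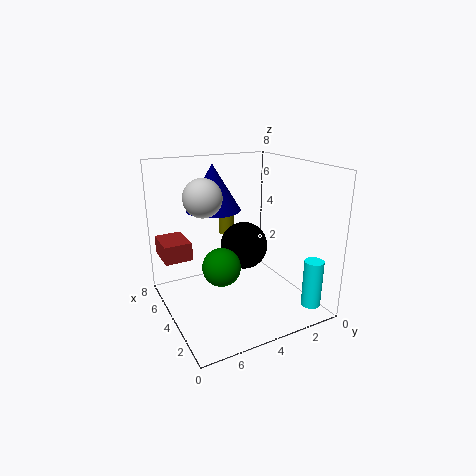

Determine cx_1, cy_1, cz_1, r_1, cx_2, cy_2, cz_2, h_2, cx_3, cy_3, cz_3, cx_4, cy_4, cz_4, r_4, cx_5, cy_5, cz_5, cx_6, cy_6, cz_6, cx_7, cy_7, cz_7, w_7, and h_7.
cx_1 = 5, cy_1 = 5, cz_1 = 5.5, r_1 = 1.5, cx_2 = 0.5, cy_2 = 1.5, cz_2 = 1, h_2 = 2.5, cx_3 = 4, cy_3 = 6, cz_3 = 6.5, cx_4 = 7.5, cy_4 = 3, cz_4 = 3, r_4 = 0.5, cx_5 = 6, cy_5 = 2.5, cz_5 = 2.5, cx_6 = 3, cy_6 = 5.5, cz_6 = 3, cx_7 = 4.5, cy_7 = 6.5, cz_7 = 3, w_7 = 2, h_7 = 1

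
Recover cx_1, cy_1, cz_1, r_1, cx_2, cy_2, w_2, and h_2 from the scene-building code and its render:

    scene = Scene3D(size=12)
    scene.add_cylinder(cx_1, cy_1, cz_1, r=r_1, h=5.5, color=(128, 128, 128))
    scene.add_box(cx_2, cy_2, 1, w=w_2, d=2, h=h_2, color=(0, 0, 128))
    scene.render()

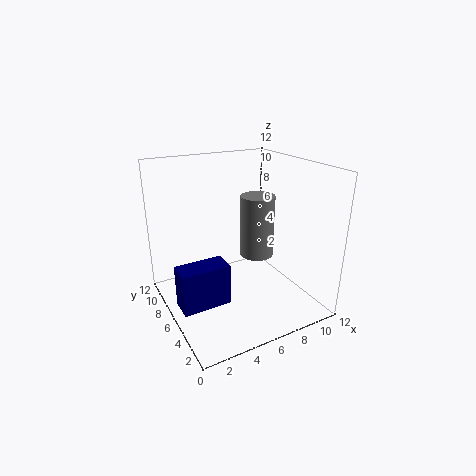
cx_1 = 8.5, cy_1 = 7, cz_1 = 3.5, r_1 = 1.5, cx_2 = 0.5, cy_2 = 4.5, w_2 = 4, h_2 = 3.5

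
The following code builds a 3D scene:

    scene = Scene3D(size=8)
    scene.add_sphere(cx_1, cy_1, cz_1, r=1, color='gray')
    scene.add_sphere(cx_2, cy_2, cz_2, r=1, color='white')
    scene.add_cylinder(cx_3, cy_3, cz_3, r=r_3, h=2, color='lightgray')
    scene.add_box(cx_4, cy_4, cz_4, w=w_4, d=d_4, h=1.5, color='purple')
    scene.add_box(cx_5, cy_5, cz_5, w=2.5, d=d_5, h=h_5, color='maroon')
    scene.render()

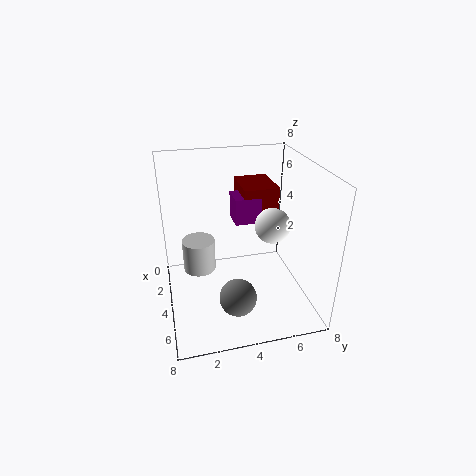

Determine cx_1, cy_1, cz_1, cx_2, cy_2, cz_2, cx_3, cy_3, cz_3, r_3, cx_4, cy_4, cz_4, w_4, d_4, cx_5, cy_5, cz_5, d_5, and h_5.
cx_1 = 6; cy_1 = 3.5; cz_1 = 1.5; cx_2 = 4; cy_2 = 6; cz_2 = 4.5; cx_3 = 2; cy_3 = 2; cz_3 = 1; r_3 = 1; cx_4 = 2; cy_4 = 4; cz_4 = 4.5; w_4 = 1.5; d_4 = 1.5; cx_5 = 1; cy_5 = 4.5; cz_5 = 4.5; d_5 = 2; h_5 = 2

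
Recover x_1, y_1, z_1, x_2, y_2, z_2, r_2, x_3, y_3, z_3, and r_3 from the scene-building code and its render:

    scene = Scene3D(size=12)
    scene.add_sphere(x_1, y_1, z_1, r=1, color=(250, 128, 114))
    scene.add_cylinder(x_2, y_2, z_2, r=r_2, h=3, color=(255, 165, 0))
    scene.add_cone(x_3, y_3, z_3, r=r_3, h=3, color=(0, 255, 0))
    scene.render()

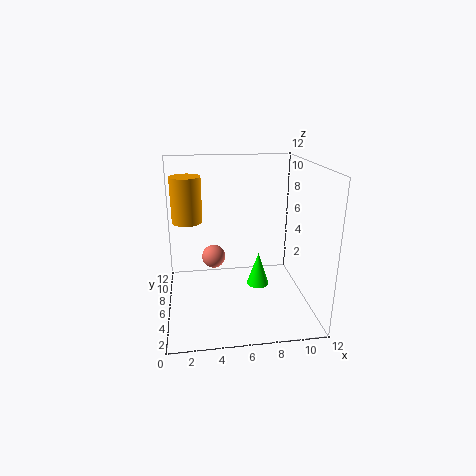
x_1 = 4; y_1 = 7; z_1 = 4; x_2 = 2; y_2 = 2; z_2 = 9; r_2 = 1; x_3 = 8; y_3 = 7; z_3 = 1; r_3 = 1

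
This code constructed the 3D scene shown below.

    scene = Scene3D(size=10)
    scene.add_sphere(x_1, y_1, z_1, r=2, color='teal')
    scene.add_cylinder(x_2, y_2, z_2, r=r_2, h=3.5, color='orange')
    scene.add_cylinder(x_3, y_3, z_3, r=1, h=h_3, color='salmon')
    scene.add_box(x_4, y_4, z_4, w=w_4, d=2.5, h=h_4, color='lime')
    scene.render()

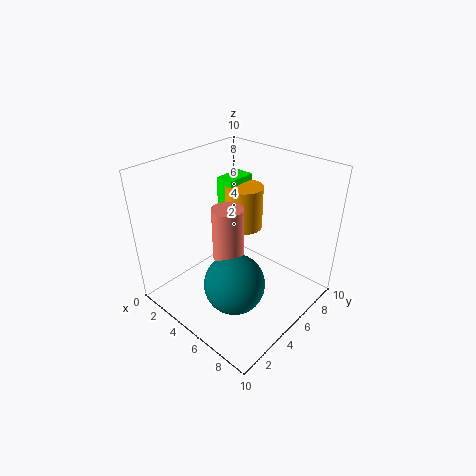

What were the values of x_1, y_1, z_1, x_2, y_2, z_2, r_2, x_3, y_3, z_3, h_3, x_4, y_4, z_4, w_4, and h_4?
x_1 = 6.5, y_1 = 3, z_1 = 3, x_2 = 2.5, y_2 = 8.5, z_2 = 3.5, r_2 = 1.5, x_3 = 5.5, y_3 = 3.5, z_3 = 4.5, h_3 = 3.5, x_4 = 0.5, y_4 = 7.5, z_4 = 4, w_4 = 1.5, h_4 = 3.5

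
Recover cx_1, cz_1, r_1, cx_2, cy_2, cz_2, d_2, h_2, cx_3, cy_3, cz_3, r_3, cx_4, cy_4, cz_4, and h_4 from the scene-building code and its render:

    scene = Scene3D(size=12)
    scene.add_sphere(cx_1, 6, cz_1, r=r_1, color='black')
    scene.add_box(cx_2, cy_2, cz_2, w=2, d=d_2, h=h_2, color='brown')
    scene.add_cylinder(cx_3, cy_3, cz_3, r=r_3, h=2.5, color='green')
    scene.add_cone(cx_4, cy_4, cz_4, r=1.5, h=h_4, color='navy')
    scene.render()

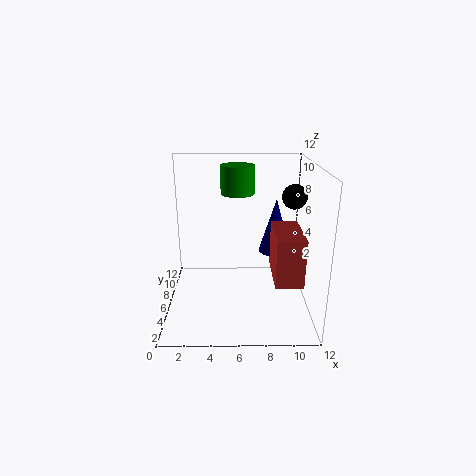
cx_1 = 10.5; cz_1 = 9.5; r_1 = 1; cx_2 = 8.5; cy_2 = 0.5; cz_2 = 4.5; d_2 = 4; h_2 = 3.5; cx_3 = 6; cy_3 = 9; cz_3 = 9; r_3 = 1.5; cx_4 = 9.5; cy_4 = 9; cz_4 = 3.5; h_4 = 5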